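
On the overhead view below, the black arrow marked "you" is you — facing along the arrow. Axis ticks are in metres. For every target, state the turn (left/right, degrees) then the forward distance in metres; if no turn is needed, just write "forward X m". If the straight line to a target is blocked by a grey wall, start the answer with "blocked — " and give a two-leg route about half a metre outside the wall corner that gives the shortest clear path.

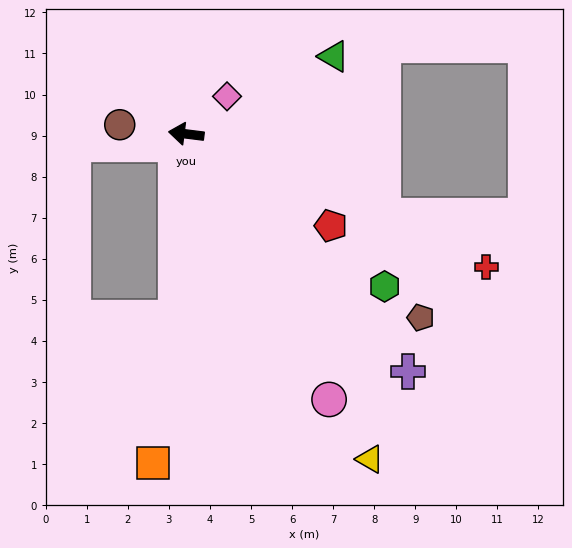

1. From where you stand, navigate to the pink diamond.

turn right 130°, forward 1.4 m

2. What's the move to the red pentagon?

turn left 155°, forward 4.2 m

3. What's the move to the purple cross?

turn left 140°, forward 7.9 m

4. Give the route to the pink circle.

turn left 125°, forward 7.3 m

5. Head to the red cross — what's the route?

turn left 163°, forward 8.0 m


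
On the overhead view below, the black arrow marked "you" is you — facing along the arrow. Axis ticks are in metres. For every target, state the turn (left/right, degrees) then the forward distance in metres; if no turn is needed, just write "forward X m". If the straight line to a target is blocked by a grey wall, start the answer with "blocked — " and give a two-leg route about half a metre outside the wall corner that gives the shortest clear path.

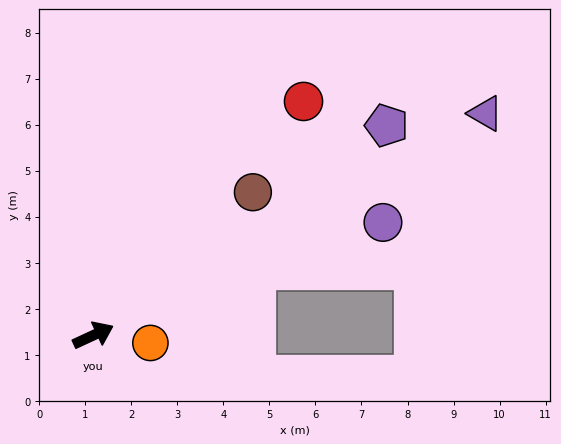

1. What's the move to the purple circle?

turn right 4°, forward 6.7 m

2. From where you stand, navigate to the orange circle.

turn right 33°, forward 1.3 m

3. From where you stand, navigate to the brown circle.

turn left 17°, forward 4.7 m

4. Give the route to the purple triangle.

turn left 5°, forward 9.8 m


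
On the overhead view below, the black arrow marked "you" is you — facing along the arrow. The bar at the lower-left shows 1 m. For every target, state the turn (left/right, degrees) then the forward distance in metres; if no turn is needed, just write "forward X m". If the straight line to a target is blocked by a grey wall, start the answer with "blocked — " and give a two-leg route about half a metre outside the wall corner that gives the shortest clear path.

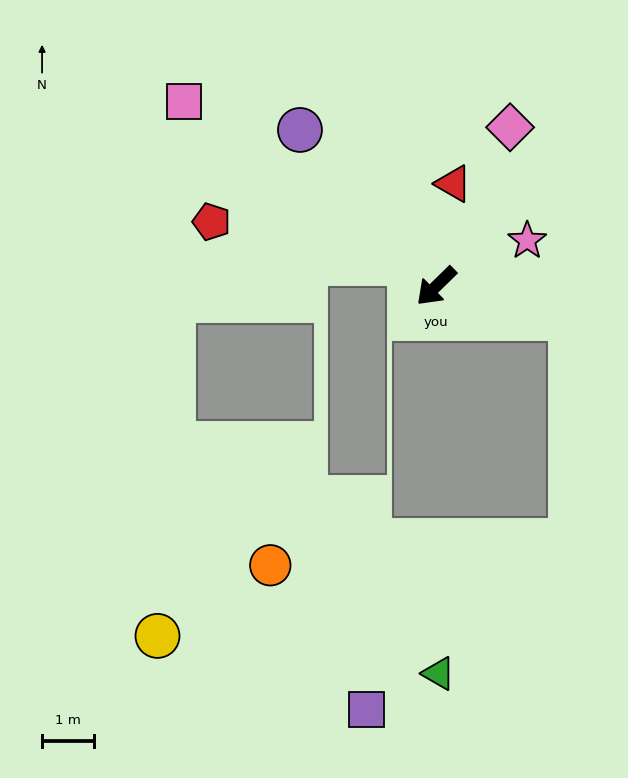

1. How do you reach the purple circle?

turn right 93°, forward 4.0 m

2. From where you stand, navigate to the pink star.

turn left 162°, forward 1.9 m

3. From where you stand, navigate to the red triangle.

turn right 144°, forward 2.0 m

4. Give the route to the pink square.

turn right 81°, forward 6.0 m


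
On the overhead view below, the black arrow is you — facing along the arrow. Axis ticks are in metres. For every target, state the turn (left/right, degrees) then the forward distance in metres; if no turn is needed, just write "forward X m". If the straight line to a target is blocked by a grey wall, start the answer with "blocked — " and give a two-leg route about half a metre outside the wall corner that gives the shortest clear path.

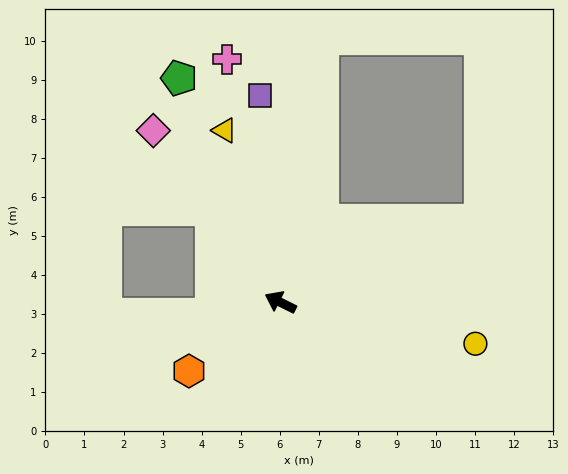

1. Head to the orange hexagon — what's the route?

turn left 63°, forward 2.9 m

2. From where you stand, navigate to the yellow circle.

turn right 165°, forward 5.1 m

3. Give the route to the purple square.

turn right 58°, forward 5.3 m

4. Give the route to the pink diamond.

turn right 27°, forward 5.5 m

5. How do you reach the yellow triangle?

turn right 45°, forward 4.6 m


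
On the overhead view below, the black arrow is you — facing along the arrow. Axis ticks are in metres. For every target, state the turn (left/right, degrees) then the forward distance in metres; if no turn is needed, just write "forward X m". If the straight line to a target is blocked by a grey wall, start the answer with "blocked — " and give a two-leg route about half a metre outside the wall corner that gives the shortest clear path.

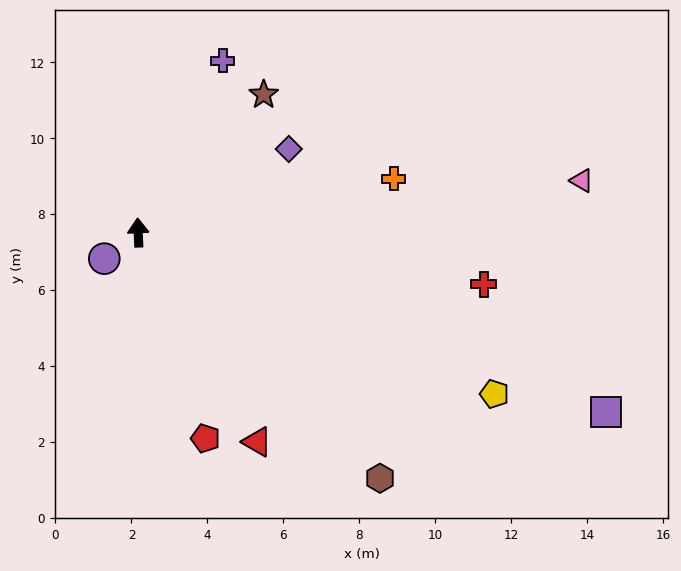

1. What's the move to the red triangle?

turn right 153°, forward 6.3 m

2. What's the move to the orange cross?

turn right 81°, forward 6.9 m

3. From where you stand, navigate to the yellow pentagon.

turn right 117°, forward 10.3 m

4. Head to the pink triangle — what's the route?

turn right 86°, forward 11.8 m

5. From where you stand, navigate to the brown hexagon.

turn right 138°, forward 9.1 m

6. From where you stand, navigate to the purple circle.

turn left 125°, forward 1.1 m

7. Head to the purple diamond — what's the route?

turn right 64°, forward 4.5 m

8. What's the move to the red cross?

turn right 101°, forward 9.2 m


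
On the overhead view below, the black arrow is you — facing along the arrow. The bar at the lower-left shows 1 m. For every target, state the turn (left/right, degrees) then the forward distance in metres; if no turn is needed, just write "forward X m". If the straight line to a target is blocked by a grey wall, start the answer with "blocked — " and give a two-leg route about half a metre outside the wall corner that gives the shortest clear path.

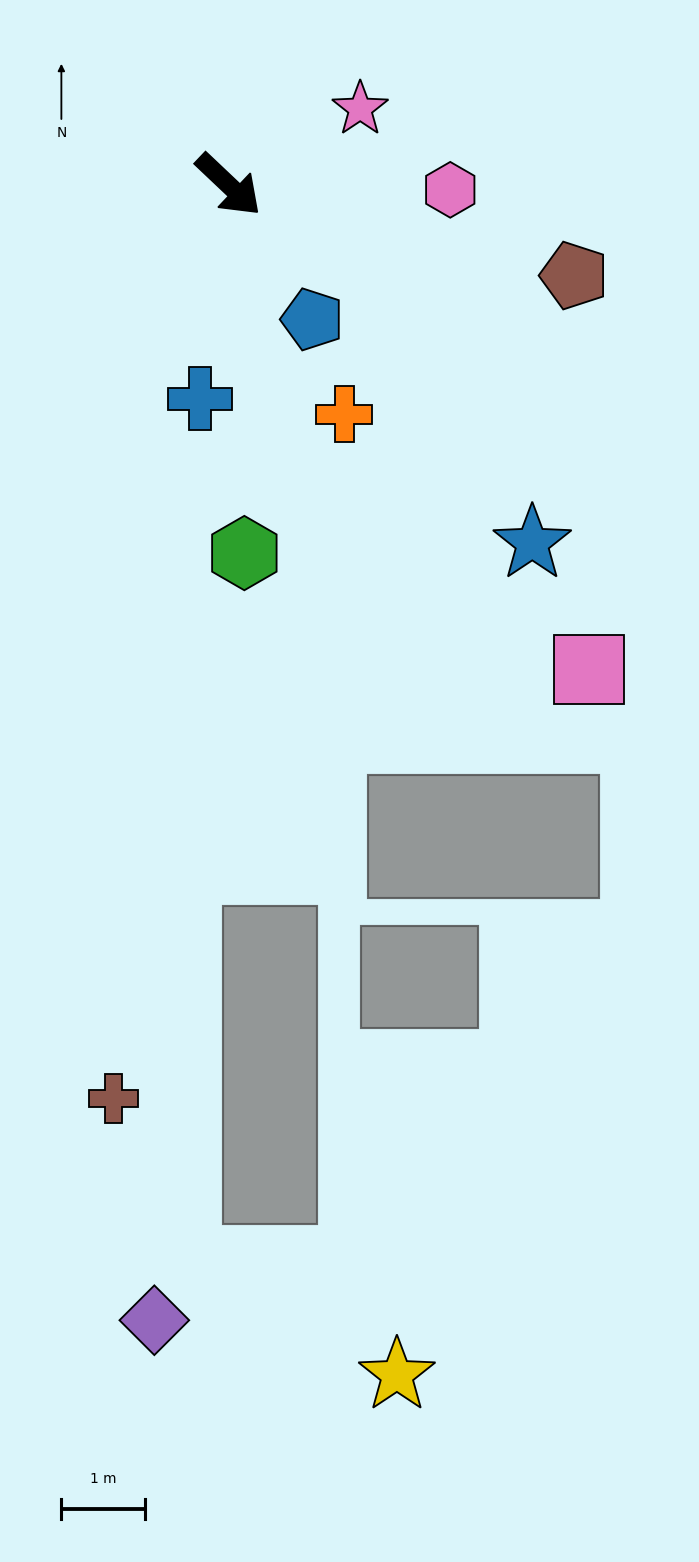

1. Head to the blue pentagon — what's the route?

turn right 15°, forward 1.9 m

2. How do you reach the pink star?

turn left 73°, forward 1.8 m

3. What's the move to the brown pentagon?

turn left 29°, forward 4.3 m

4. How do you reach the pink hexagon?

turn left 42°, forward 2.6 m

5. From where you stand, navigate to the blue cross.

turn right 54°, forward 2.6 m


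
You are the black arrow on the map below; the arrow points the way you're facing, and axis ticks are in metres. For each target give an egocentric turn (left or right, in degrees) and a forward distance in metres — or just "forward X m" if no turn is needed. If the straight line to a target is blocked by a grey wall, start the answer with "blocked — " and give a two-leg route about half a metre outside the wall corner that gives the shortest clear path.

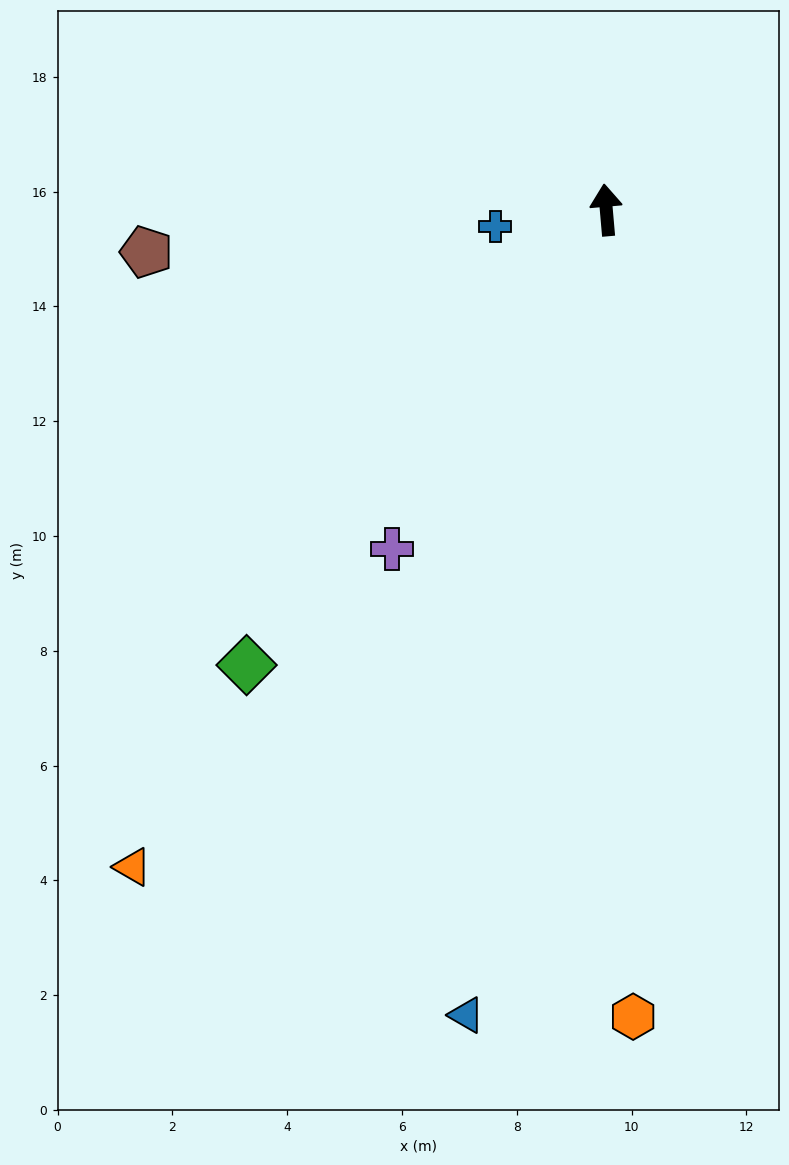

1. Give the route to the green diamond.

turn left 137°, forward 10.1 m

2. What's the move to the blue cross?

turn left 93°, forward 2.0 m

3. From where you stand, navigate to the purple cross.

turn left 143°, forward 7.0 m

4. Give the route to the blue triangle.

turn left 165°, forward 14.2 m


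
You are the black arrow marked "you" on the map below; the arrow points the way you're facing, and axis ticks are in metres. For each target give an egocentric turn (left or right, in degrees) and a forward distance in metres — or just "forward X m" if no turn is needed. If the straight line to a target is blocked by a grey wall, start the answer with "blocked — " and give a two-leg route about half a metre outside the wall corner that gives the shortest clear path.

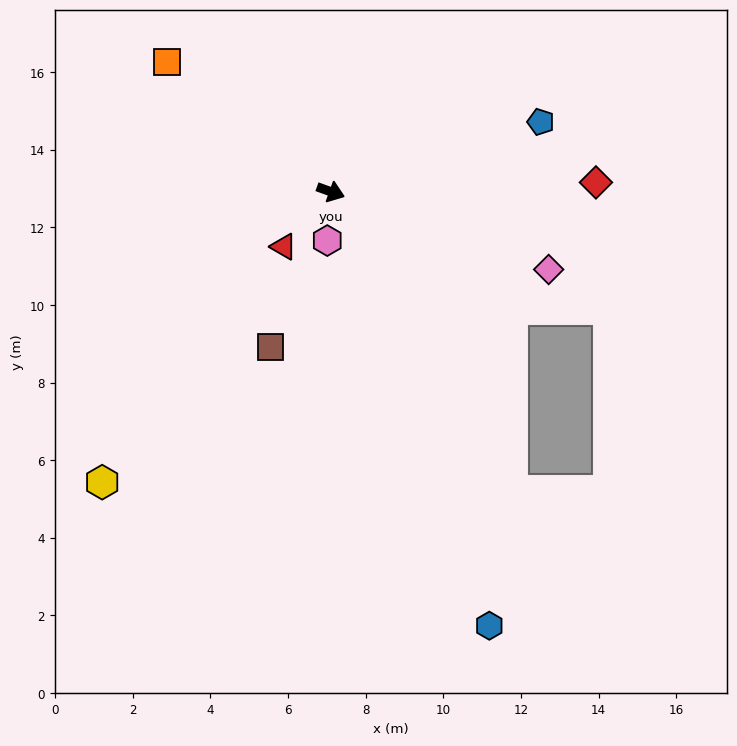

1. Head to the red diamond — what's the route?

turn left 22°, forward 6.8 m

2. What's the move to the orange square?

turn left 162°, forward 5.4 m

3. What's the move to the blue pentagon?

turn left 38°, forward 5.7 m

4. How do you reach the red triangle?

turn right 111°, forward 1.9 m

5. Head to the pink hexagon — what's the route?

turn right 74°, forward 1.3 m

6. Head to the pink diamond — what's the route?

forward 6.0 m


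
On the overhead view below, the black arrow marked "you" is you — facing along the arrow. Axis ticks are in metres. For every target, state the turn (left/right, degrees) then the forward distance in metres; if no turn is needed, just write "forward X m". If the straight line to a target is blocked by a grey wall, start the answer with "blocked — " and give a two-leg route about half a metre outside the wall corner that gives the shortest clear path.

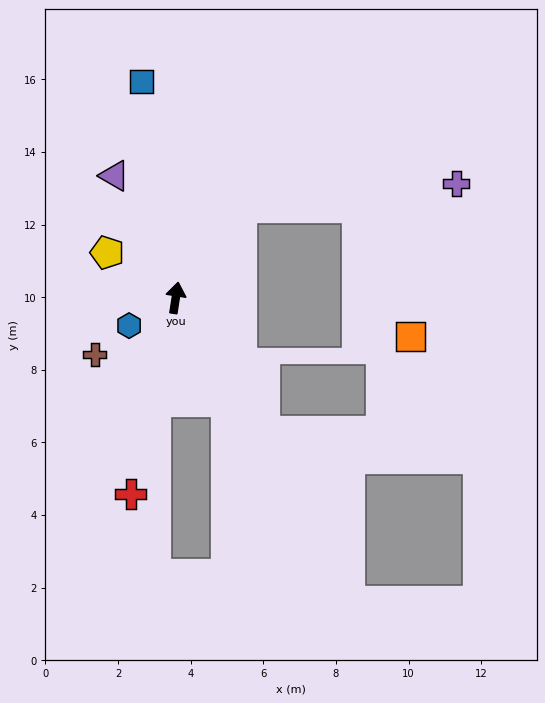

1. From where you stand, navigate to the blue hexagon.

turn left 130°, forward 1.5 m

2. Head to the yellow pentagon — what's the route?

turn left 65°, forward 2.3 m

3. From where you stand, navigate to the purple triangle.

turn left 36°, forward 3.8 m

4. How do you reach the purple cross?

blocked — turn right 27°, forward 3.1 m, then turn right 48°, forward 5.9 m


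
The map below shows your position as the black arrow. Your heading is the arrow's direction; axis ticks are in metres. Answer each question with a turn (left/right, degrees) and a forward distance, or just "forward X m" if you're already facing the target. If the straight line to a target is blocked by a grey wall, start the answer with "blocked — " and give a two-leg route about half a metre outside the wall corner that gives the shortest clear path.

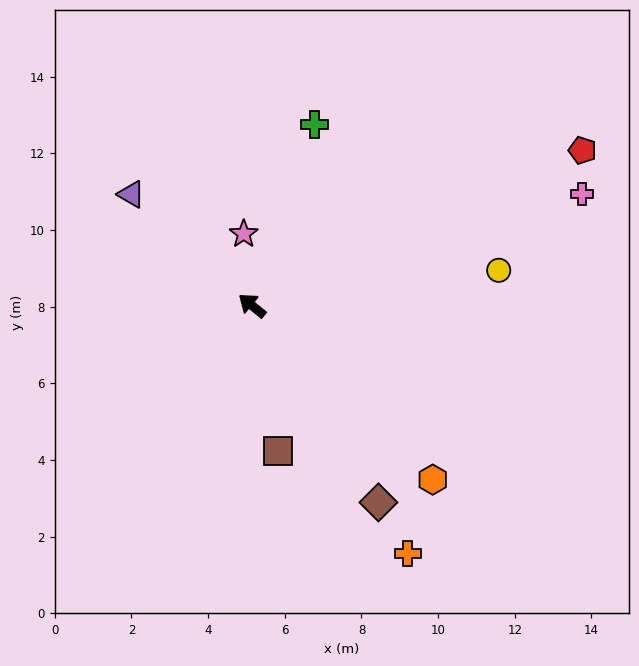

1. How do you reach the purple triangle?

turn right 3°, forward 4.3 m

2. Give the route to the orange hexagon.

turn left 175°, forward 6.5 m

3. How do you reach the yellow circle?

turn right 133°, forward 6.5 m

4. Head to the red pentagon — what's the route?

turn right 116°, forward 9.5 m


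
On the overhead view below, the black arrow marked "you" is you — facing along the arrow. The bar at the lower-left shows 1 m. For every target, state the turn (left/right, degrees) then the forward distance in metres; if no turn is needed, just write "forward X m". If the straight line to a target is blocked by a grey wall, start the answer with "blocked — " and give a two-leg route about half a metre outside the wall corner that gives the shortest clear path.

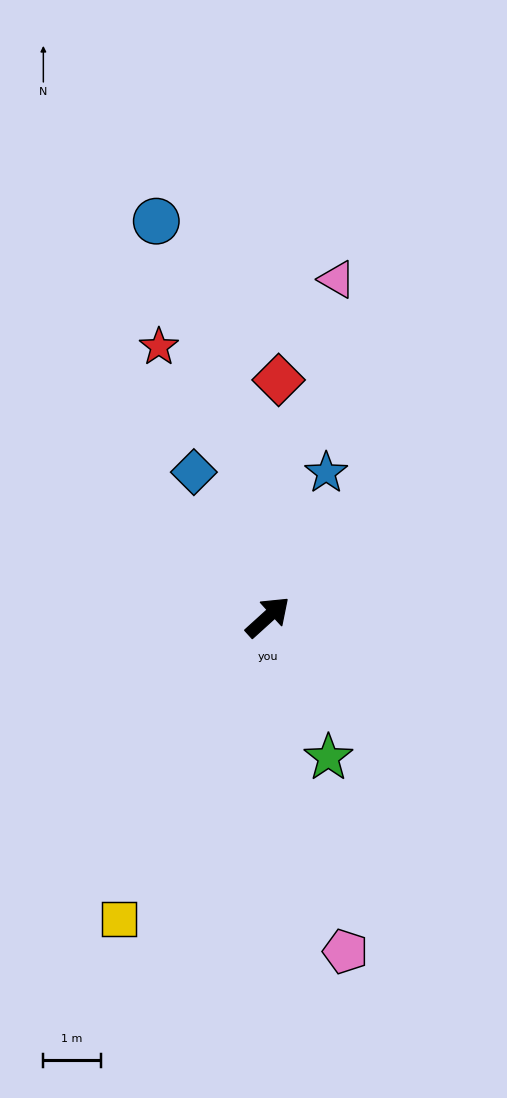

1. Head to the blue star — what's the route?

turn left 26°, forward 2.7 m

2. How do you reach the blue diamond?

turn left 75°, forward 2.8 m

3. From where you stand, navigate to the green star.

turn right 109°, forward 2.7 m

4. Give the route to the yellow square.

turn right 158°, forward 5.9 m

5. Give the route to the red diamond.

turn left 45°, forward 4.1 m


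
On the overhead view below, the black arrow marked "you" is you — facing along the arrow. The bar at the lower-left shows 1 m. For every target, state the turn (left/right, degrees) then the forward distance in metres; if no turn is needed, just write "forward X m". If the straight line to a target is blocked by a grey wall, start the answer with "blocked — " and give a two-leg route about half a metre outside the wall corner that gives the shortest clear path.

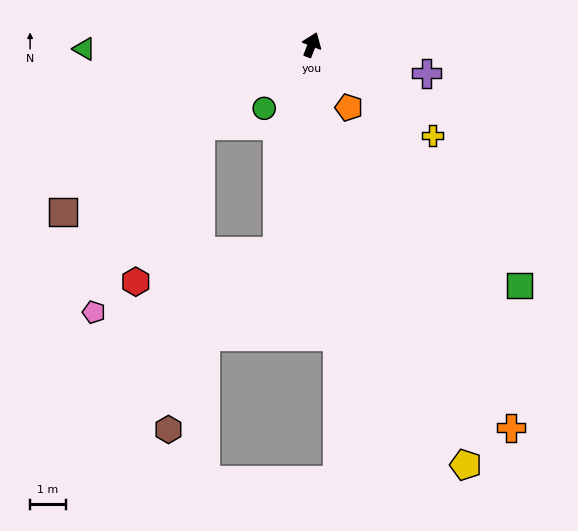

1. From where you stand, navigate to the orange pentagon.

turn right 128°, forward 2.1 m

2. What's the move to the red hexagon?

blocked — turn left 147°, forward 3.9 m, then turn left 32°, forward 4.8 m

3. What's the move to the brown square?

turn left 145°, forward 8.5 m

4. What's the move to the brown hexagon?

blocked — turn left 147°, forward 3.9 m, then turn left 48°, forward 8.6 m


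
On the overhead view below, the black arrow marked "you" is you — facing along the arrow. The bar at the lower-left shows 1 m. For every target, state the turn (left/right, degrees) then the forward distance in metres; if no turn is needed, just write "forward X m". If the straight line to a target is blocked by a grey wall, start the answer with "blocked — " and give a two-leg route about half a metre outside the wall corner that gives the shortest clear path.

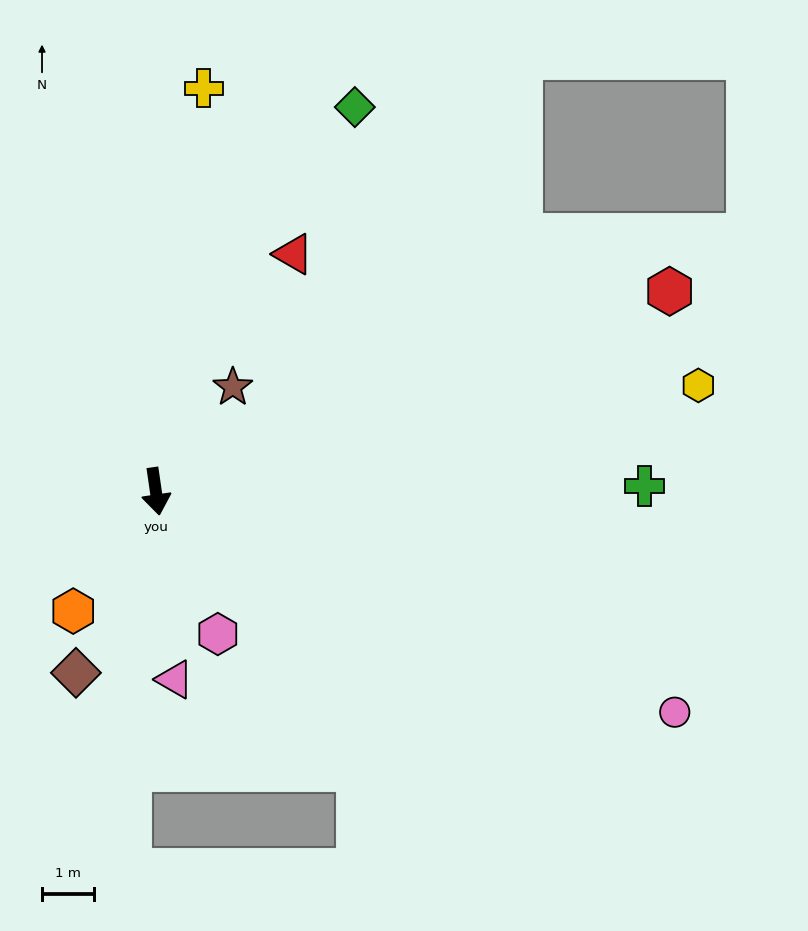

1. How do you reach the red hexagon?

turn left 103°, forward 10.6 m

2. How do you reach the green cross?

turn left 82°, forward 9.4 m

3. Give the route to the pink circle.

turn left 59°, forward 10.8 m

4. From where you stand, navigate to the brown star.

turn left 135°, forward 2.5 m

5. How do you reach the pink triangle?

turn right 3°, forward 3.6 m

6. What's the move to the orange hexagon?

turn right 43°, forward 2.8 m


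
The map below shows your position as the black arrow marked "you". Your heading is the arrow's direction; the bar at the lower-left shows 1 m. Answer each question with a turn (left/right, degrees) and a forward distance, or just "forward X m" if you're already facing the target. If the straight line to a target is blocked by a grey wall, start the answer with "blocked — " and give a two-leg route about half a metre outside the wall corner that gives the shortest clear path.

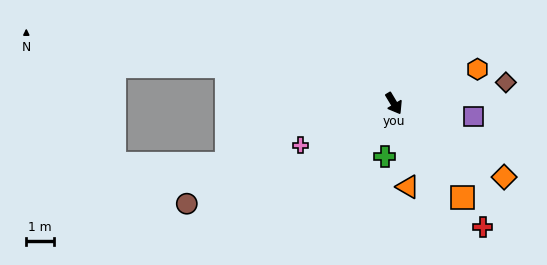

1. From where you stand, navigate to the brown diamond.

turn left 70°, forward 4.1 m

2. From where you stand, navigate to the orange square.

turn left 5°, forward 4.2 m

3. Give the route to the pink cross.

turn right 97°, forward 3.7 m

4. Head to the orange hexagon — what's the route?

turn left 81°, forward 3.3 m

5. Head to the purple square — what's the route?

turn left 50°, forward 2.9 m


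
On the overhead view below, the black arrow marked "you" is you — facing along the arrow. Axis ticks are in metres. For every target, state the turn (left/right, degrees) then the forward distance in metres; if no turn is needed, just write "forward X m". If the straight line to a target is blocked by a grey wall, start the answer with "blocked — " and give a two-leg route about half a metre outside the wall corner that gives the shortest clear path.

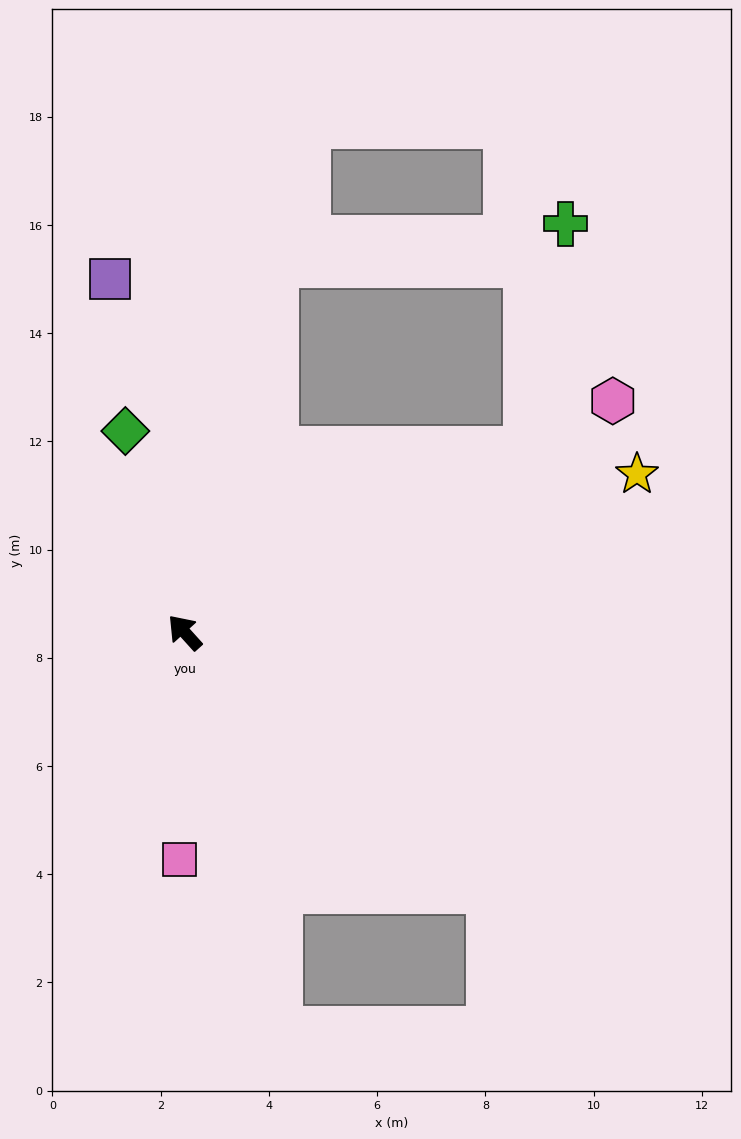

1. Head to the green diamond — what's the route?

turn right 26°, forward 3.9 m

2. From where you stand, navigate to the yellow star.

turn right 113°, forward 8.9 m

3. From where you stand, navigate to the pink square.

turn left 137°, forward 4.2 m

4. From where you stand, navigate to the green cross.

blocked — turn right 104°, forward 7.2 m, then turn left 52°, forward 4.2 m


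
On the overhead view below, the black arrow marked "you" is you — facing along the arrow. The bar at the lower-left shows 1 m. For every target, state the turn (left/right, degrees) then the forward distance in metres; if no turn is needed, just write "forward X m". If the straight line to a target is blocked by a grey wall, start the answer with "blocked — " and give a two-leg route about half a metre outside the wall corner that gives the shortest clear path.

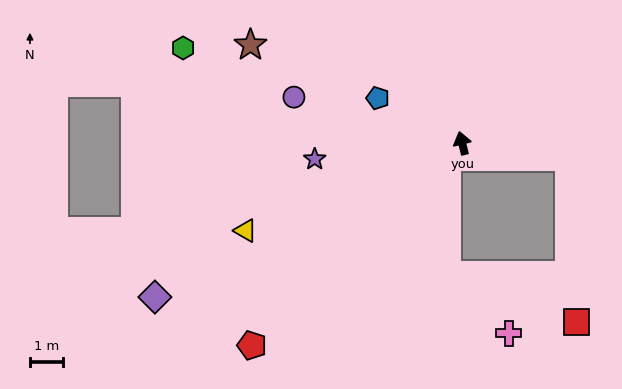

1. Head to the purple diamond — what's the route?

turn left 103°, forward 10.5 m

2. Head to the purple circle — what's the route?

turn left 61°, forward 5.3 m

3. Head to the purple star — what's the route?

turn left 82°, forward 4.5 m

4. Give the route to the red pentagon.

turn left 120°, forward 8.9 m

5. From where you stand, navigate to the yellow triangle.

turn left 98°, forward 7.2 m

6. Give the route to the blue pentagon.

turn left 48°, forward 2.9 m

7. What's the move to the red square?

blocked — turn right 111°, forward 3.3 m, then turn right 80°, forward 5.1 m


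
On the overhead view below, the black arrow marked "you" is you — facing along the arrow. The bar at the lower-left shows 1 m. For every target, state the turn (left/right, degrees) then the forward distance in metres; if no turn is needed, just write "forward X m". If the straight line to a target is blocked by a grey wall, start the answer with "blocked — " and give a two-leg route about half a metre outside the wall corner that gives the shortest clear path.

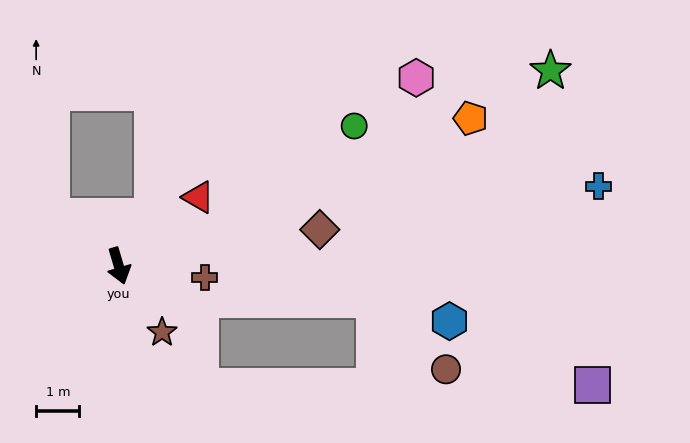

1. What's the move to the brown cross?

turn left 66°, forward 2.0 m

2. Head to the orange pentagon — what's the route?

turn left 96°, forward 8.8 m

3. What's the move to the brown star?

turn left 17°, forward 1.8 m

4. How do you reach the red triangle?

turn left 114°, forward 2.4 m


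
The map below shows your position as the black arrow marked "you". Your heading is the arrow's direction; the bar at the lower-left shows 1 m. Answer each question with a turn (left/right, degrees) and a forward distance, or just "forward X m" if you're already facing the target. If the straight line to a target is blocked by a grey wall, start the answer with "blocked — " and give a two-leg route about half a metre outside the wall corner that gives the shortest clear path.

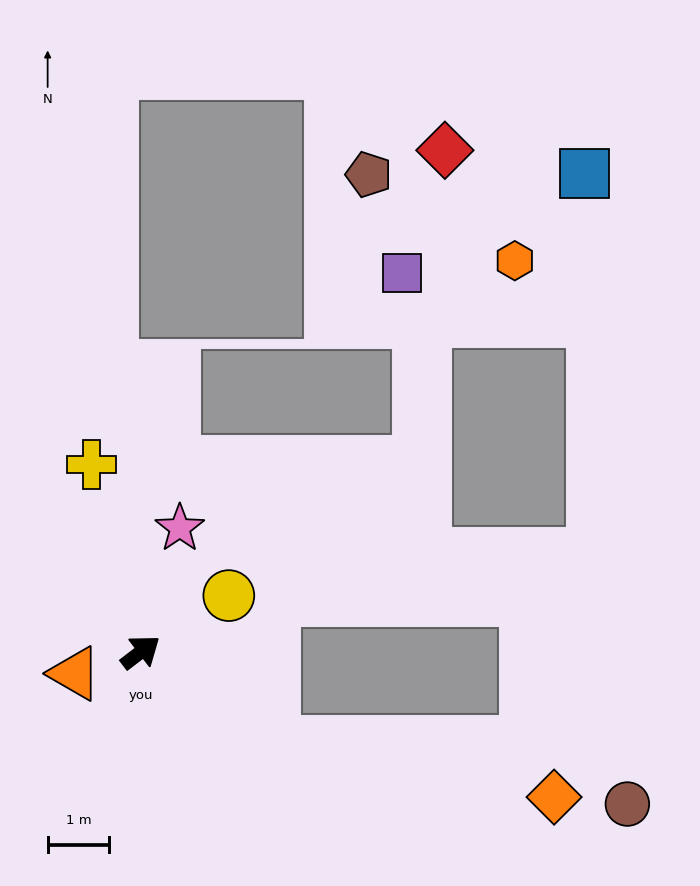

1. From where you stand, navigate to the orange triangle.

turn left 161°, forward 1.1 m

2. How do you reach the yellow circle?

turn right 5°, forward 1.7 m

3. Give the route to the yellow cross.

turn left 67°, forward 3.1 m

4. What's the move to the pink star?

turn left 35°, forward 2.1 m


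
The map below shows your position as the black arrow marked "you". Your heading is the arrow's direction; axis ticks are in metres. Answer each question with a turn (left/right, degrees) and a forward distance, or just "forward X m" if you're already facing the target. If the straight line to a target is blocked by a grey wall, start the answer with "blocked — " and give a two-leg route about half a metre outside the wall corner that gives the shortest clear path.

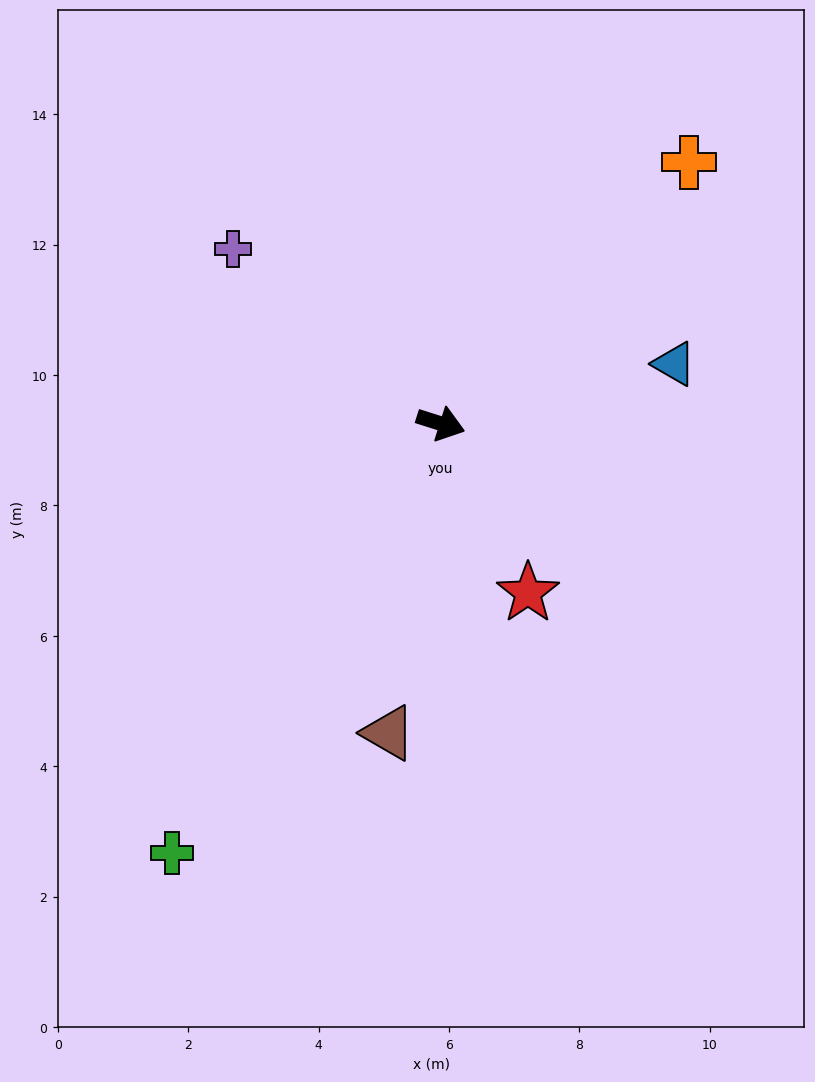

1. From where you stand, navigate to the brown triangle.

turn right 82°, forward 4.8 m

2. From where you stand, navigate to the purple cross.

turn left 158°, forward 4.2 m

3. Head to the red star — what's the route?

turn right 45°, forward 2.9 m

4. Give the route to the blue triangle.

turn left 32°, forward 3.7 m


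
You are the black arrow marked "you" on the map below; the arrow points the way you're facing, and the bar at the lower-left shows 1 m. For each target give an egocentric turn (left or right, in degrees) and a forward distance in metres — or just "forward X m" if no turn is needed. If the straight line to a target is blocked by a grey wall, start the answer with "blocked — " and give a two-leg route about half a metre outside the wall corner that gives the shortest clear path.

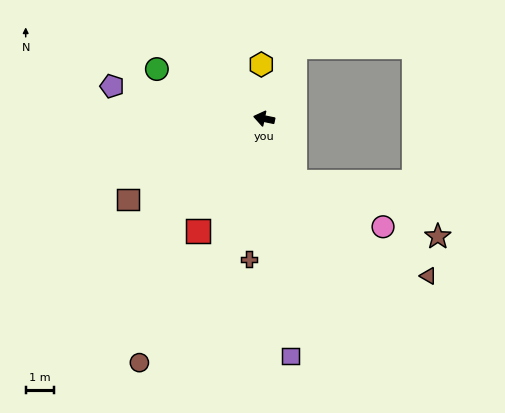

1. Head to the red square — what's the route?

turn left 71°, forward 4.7 m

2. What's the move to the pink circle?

blocked — turn left 128°, forward 2.5 m, then turn left 36°, forward 3.6 m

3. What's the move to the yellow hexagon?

turn right 75°, forward 1.9 m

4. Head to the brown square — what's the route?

turn left 42°, forward 5.7 m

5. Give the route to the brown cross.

turn left 96°, forward 5.1 m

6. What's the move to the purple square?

turn left 108°, forward 8.6 m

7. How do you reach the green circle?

turn right 13°, forward 4.2 m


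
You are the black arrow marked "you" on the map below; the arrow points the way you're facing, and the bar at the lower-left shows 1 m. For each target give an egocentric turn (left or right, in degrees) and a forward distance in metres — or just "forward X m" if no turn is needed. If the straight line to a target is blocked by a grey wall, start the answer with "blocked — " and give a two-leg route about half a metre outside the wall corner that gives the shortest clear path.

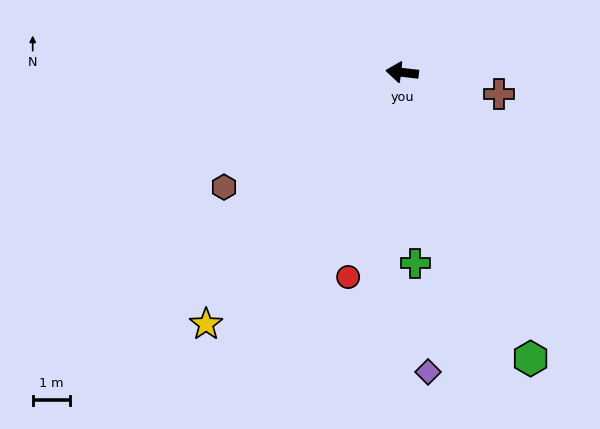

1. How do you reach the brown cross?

turn left 174°, forward 2.6 m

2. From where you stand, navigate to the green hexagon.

turn left 121°, forward 8.4 m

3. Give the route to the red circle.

turn left 82°, forward 5.6 m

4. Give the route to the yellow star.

turn left 59°, forward 8.5 m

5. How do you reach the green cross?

turn left 101°, forward 5.1 m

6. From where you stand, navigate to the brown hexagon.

turn left 39°, forward 5.6 m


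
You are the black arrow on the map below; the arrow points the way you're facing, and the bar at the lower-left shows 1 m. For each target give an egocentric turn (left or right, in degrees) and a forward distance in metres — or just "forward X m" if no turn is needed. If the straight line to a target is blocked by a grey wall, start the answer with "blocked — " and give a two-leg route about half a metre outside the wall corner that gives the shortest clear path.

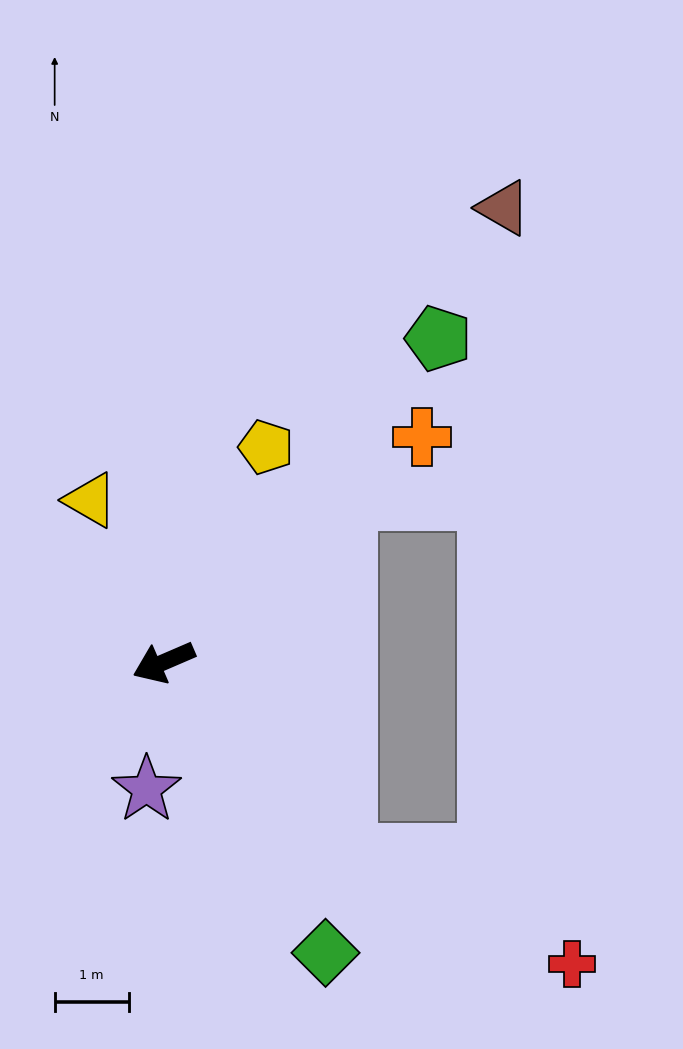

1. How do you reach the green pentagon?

turn right 154°, forward 5.7 m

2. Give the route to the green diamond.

turn left 96°, forward 4.5 m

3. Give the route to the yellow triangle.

turn right 89°, forward 2.4 m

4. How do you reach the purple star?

turn left 59°, forward 1.7 m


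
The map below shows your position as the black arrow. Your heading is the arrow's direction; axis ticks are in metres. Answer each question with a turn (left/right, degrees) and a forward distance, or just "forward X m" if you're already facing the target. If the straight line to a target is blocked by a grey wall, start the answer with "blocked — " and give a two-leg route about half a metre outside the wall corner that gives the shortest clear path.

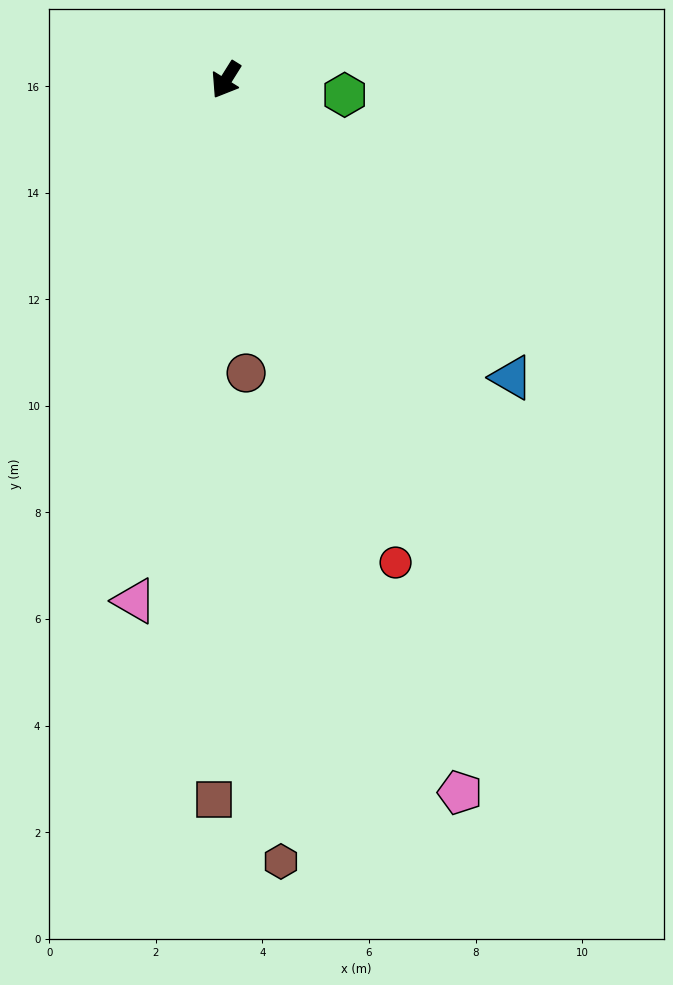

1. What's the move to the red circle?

turn left 51°, forward 9.6 m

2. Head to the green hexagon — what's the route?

turn left 115°, forward 2.2 m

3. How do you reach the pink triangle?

turn left 22°, forward 9.9 m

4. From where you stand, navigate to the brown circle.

turn left 36°, forward 5.5 m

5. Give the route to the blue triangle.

turn left 76°, forward 7.7 m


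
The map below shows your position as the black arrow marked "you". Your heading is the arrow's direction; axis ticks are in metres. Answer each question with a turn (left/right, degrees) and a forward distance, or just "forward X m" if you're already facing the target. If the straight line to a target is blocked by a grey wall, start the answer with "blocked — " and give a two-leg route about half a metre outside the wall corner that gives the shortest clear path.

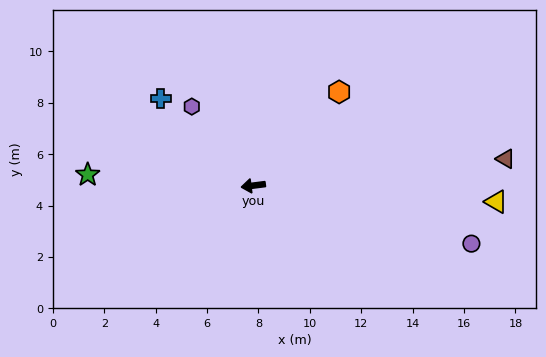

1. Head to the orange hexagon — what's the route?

turn right 140°, forward 4.9 m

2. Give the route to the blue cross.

turn right 51°, forward 4.9 m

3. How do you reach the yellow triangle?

turn left 169°, forward 9.5 m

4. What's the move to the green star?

turn right 11°, forward 6.5 m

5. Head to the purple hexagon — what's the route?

turn right 59°, forward 3.9 m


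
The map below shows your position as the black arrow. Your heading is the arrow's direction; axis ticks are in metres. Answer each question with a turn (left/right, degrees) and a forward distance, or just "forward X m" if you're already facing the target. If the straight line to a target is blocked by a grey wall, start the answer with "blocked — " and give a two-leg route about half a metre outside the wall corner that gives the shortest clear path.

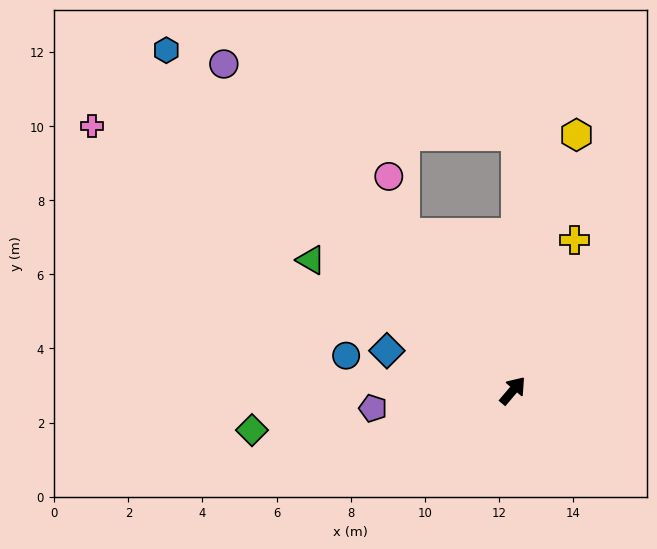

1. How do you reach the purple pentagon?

turn left 138°, forward 3.8 m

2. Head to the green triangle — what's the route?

turn left 97°, forward 6.5 m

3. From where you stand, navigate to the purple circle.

turn left 82°, forward 11.8 m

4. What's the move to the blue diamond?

turn left 113°, forward 3.6 m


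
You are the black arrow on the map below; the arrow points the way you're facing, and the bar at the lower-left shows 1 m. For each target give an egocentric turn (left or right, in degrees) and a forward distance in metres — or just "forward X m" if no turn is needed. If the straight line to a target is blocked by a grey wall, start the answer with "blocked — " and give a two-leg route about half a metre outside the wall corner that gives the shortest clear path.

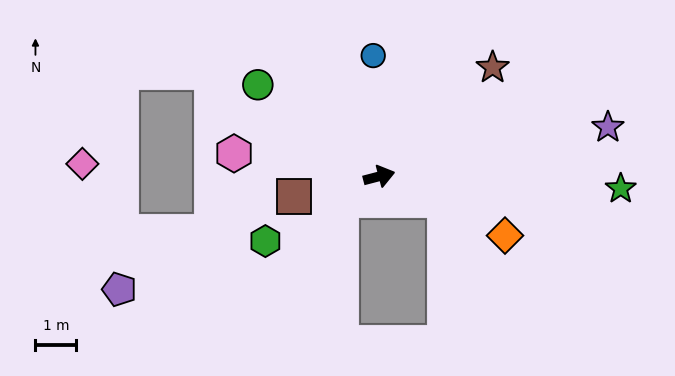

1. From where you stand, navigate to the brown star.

turn left 29°, forward 3.9 m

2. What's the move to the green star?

turn right 18°, forward 5.9 m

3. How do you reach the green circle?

turn left 128°, forward 3.7 m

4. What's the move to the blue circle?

turn left 78°, forward 3.0 m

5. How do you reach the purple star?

turn right 3°, forward 5.7 m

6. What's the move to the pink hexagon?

turn left 156°, forward 3.6 m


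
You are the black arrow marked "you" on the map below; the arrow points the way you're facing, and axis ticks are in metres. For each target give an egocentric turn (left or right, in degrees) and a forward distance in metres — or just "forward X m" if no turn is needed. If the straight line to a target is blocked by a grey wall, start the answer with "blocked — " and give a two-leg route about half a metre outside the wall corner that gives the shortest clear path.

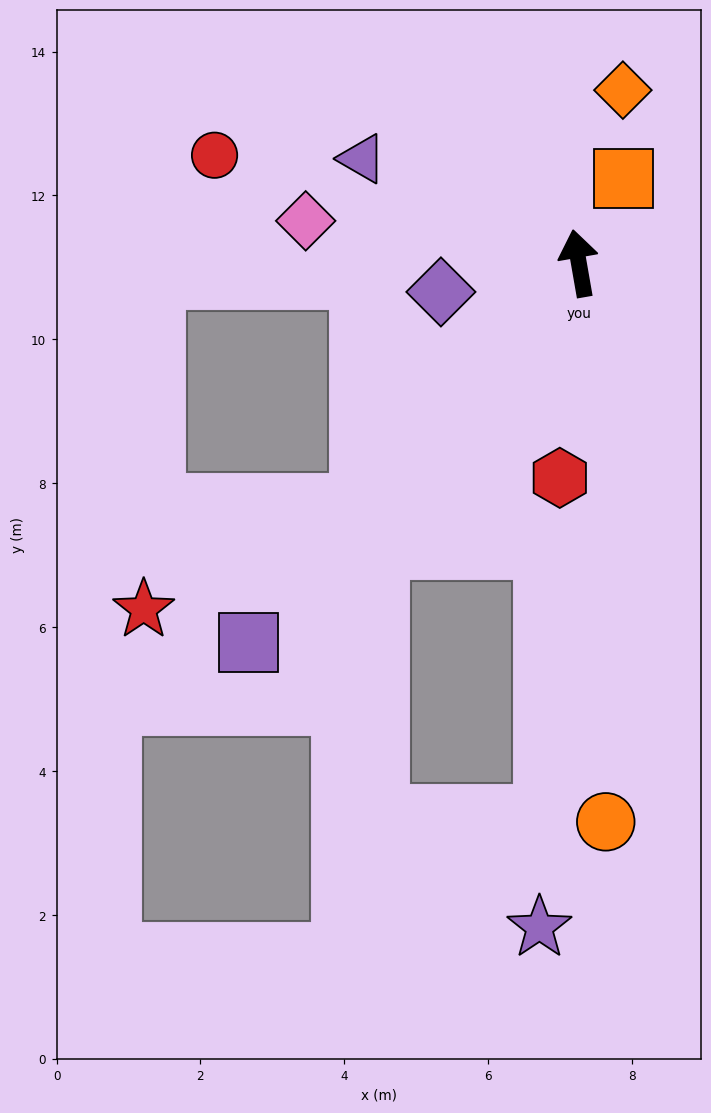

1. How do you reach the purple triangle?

turn left 54°, forward 3.3 m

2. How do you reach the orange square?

turn right 37°, forward 1.3 m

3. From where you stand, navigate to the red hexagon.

turn left 165°, forward 3.0 m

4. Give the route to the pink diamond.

turn left 71°, forward 3.8 m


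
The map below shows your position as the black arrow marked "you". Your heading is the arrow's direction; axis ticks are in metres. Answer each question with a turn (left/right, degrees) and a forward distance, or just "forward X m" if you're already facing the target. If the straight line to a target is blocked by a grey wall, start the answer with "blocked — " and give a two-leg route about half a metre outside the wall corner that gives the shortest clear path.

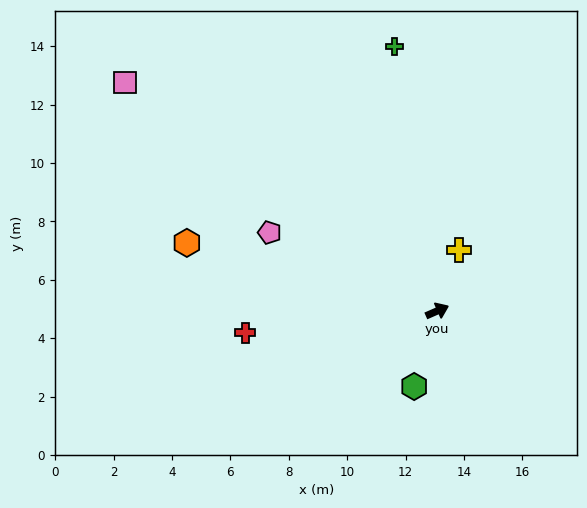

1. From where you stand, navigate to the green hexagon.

turn right 131°, forward 2.7 m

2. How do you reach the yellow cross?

turn left 47°, forward 2.2 m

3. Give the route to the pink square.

turn left 120°, forward 13.3 m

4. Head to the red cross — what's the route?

turn left 163°, forward 6.6 m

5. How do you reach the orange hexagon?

turn left 141°, forward 8.9 m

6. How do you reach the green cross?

turn left 76°, forward 9.2 m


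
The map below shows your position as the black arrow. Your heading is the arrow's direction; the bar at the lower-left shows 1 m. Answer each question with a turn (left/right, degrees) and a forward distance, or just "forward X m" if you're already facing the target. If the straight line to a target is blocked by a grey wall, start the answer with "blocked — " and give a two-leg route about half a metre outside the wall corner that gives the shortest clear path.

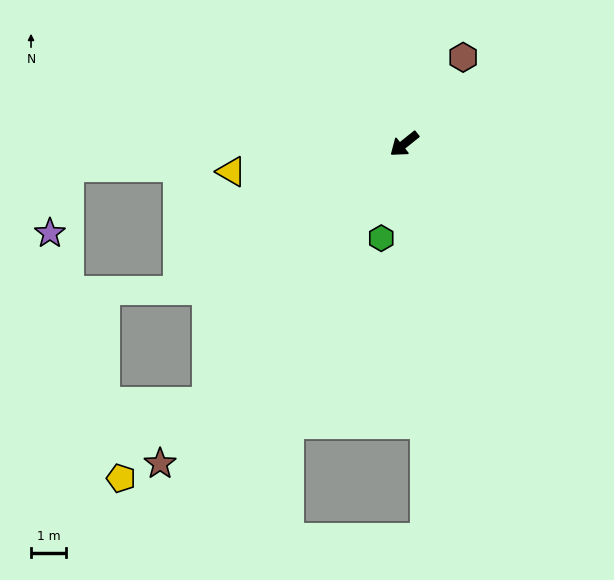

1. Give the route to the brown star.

turn left 14°, forward 11.4 m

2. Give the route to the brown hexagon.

turn right 163°, forward 3.0 m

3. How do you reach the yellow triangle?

turn right 30°, forward 5.0 m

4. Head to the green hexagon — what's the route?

turn left 38°, forward 2.7 m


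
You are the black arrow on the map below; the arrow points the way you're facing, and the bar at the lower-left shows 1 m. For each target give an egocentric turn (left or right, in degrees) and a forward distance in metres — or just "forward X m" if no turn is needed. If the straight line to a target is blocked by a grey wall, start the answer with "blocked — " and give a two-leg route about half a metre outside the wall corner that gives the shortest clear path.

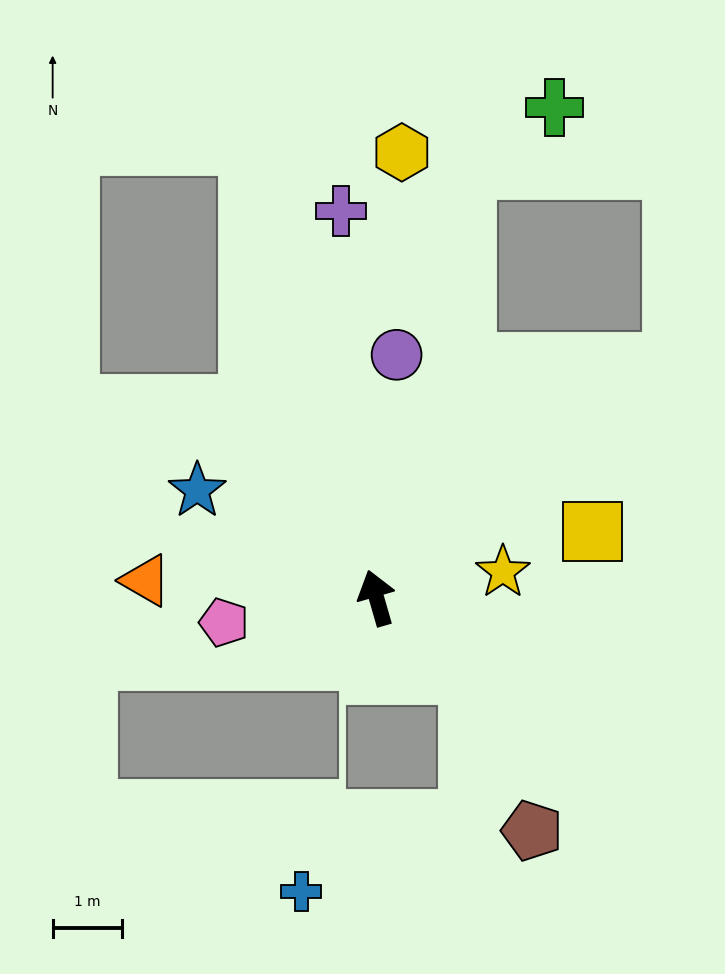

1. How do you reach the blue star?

turn left 43°, forward 3.0 m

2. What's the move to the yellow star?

turn right 94°, forward 1.9 m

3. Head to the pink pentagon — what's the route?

turn left 83°, forward 2.2 m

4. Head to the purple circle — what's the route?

turn right 21°, forward 3.5 m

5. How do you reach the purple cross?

turn right 11°, forward 5.6 m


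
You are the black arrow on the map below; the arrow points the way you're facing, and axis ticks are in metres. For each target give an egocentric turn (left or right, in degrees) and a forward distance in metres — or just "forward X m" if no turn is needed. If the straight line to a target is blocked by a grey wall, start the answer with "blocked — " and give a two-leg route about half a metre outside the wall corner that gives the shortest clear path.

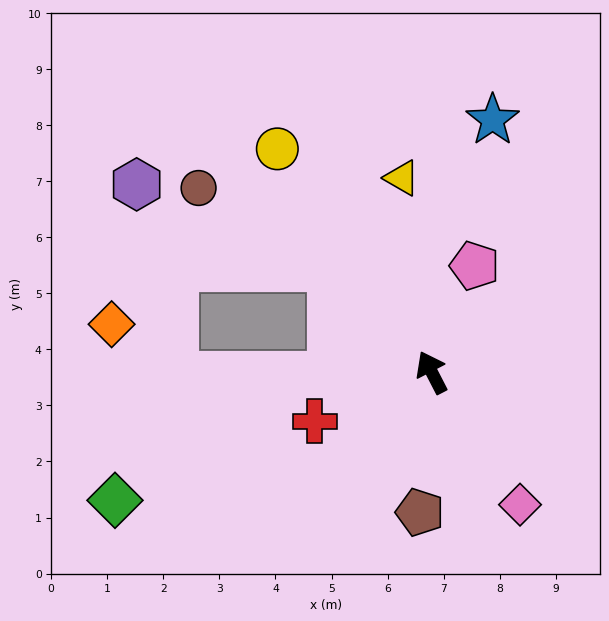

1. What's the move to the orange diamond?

blocked — turn left 63°, forward 4.6 m, then turn right 39°, forward 1.4 m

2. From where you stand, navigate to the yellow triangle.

turn right 19°, forward 3.5 m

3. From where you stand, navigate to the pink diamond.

turn right 174°, forward 2.8 m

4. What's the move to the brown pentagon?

turn left 148°, forward 2.5 m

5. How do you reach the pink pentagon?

turn right 49°, forward 2.0 m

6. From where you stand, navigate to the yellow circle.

turn left 7°, forward 4.8 m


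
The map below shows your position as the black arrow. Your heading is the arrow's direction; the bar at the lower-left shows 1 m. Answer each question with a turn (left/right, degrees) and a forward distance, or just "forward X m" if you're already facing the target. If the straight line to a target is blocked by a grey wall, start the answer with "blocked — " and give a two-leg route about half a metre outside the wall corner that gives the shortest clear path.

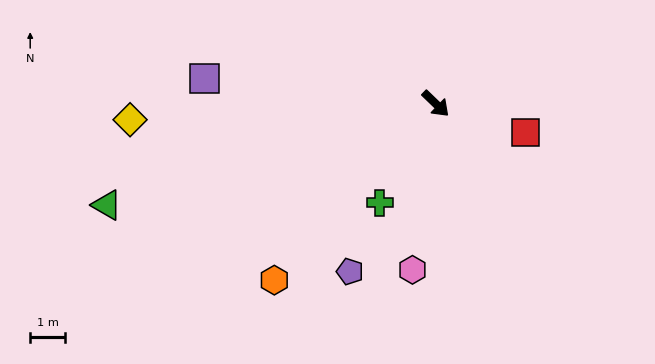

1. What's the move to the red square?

turn left 26°, forward 2.7 m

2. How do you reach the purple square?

turn right 142°, forward 6.6 m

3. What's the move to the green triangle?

turn right 119°, forward 9.8 m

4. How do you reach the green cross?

turn right 75°, forward 3.2 m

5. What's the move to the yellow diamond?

turn right 133°, forward 8.7 m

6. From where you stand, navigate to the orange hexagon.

turn right 89°, forward 6.8 m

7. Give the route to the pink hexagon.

turn right 54°, forward 4.8 m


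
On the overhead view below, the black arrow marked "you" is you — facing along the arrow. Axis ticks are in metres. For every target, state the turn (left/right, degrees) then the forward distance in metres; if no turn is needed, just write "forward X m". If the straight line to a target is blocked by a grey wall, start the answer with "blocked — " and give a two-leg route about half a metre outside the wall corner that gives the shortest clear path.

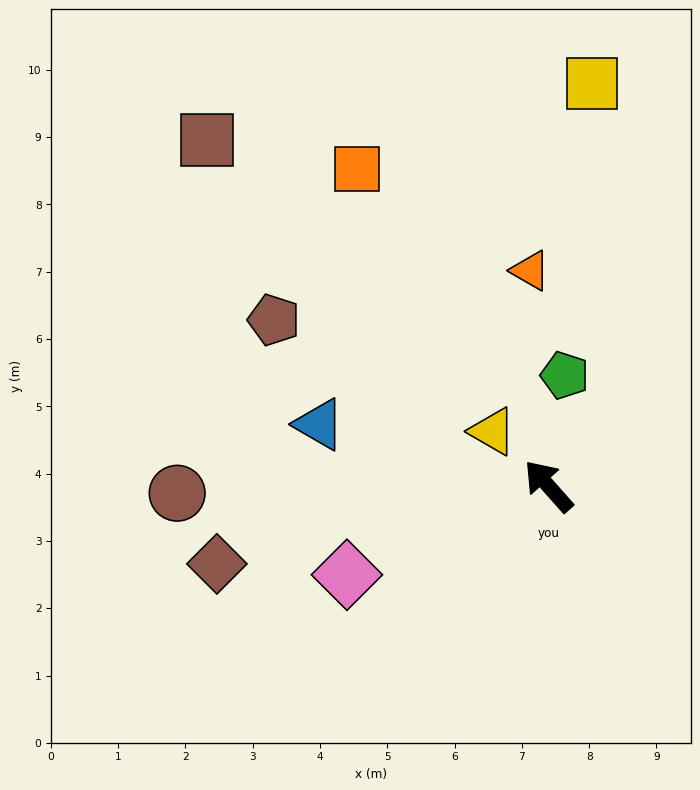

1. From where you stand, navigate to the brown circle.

turn left 49°, forward 5.5 m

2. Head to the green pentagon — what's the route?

turn right 50°, forward 1.7 m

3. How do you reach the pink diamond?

turn left 72°, forward 3.3 m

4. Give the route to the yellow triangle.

turn left 4°, forward 1.2 m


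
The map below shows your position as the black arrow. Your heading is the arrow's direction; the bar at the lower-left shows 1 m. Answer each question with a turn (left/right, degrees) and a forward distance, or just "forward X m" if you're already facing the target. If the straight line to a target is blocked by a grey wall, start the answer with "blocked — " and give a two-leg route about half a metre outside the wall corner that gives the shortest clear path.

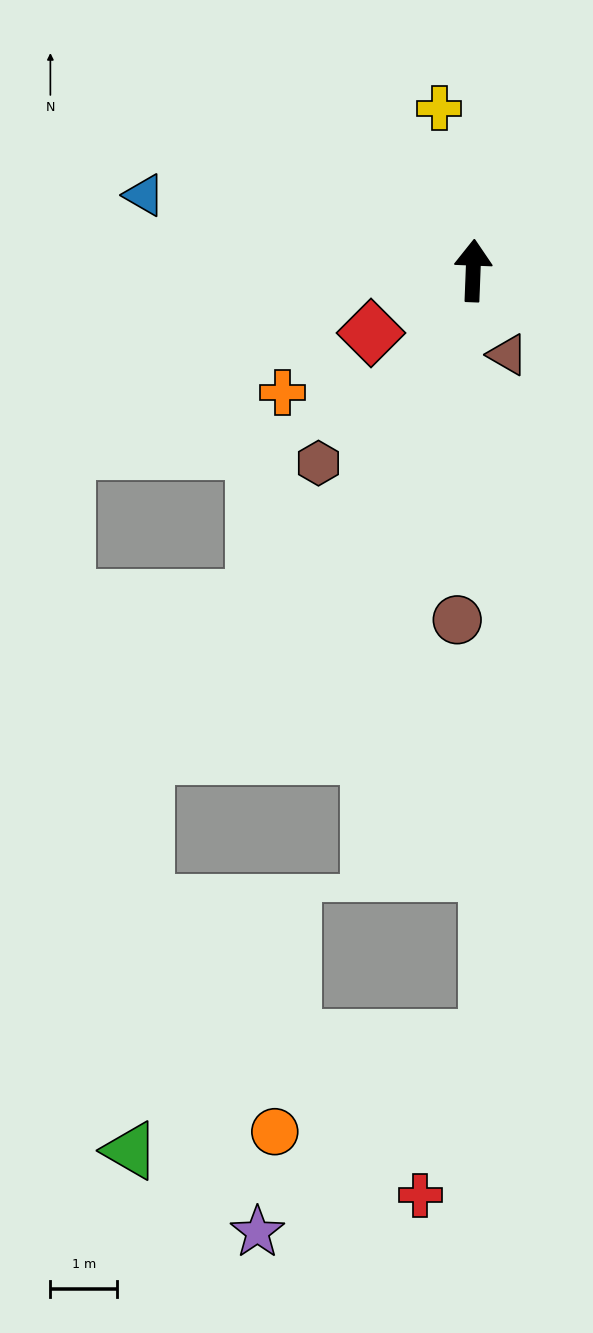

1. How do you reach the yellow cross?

turn left 14°, forward 2.5 m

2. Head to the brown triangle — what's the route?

turn right 155°, forward 1.4 m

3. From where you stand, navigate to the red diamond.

turn left 124°, forward 1.8 m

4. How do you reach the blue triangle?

turn left 79°, forward 5.0 m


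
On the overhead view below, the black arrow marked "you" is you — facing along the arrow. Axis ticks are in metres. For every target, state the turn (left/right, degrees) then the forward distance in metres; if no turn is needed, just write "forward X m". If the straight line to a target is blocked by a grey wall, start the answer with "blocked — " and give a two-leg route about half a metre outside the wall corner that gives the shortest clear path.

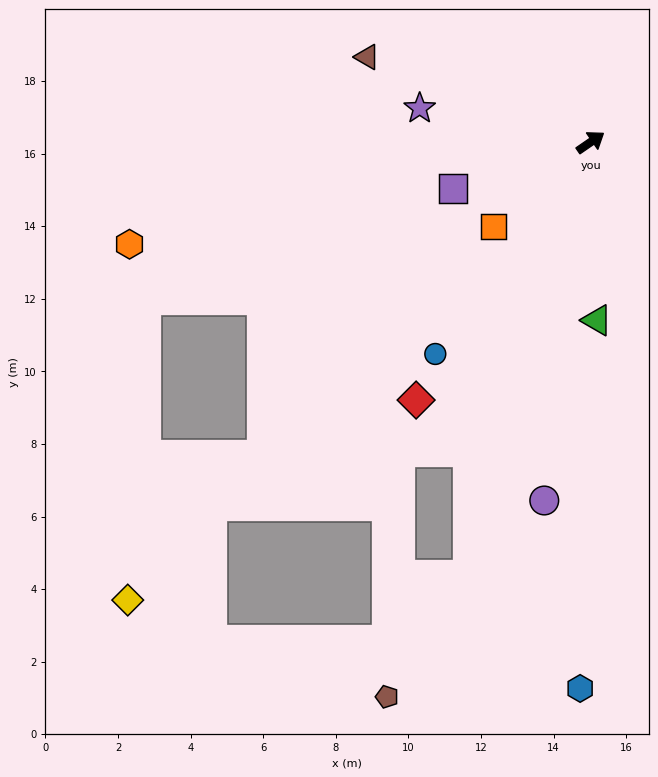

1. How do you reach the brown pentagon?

blocked — turn right 140°, forward 12.4 m, then turn right 18°, forward 4.0 m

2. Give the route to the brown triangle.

turn left 125°, forward 6.6 m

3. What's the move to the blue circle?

turn right 161°, forward 7.2 m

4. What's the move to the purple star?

turn left 134°, forward 4.8 m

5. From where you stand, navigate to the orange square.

turn right 174°, forward 3.5 m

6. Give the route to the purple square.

turn left 164°, forward 4.0 m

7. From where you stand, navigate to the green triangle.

turn right 123°, forward 4.9 m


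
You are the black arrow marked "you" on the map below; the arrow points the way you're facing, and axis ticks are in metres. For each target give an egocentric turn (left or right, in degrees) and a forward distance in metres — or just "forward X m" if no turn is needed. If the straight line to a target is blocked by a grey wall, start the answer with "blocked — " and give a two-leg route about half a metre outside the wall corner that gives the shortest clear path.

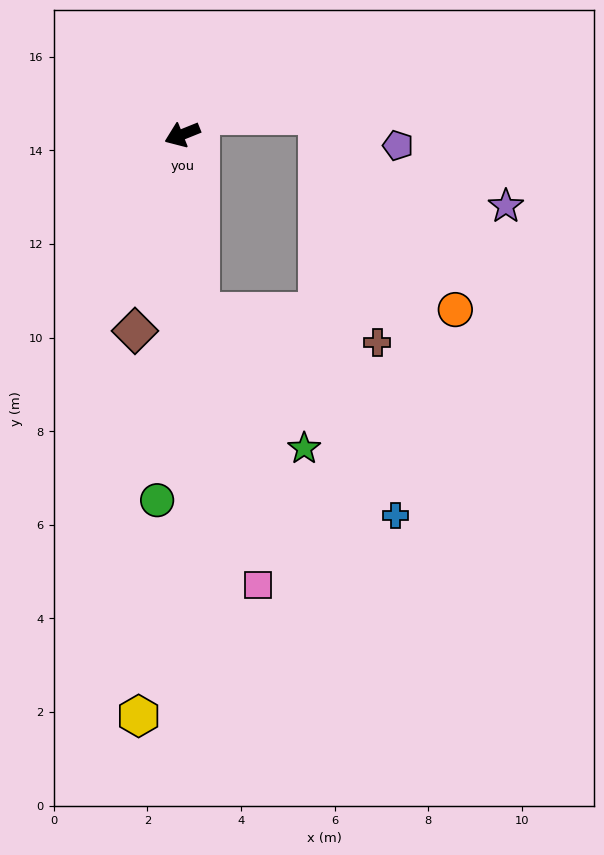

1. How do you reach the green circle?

turn left 64°, forward 7.8 m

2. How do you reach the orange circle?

blocked — turn left 74°, forward 3.8 m, then turn left 85°, forward 5.5 m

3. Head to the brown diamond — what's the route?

turn left 54°, forward 4.3 m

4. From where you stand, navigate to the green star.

blocked — turn left 74°, forward 3.8 m, then turn left 31°, forward 3.7 m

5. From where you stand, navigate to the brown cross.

blocked — turn left 74°, forward 3.8 m, then turn left 74°, forward 3.8 m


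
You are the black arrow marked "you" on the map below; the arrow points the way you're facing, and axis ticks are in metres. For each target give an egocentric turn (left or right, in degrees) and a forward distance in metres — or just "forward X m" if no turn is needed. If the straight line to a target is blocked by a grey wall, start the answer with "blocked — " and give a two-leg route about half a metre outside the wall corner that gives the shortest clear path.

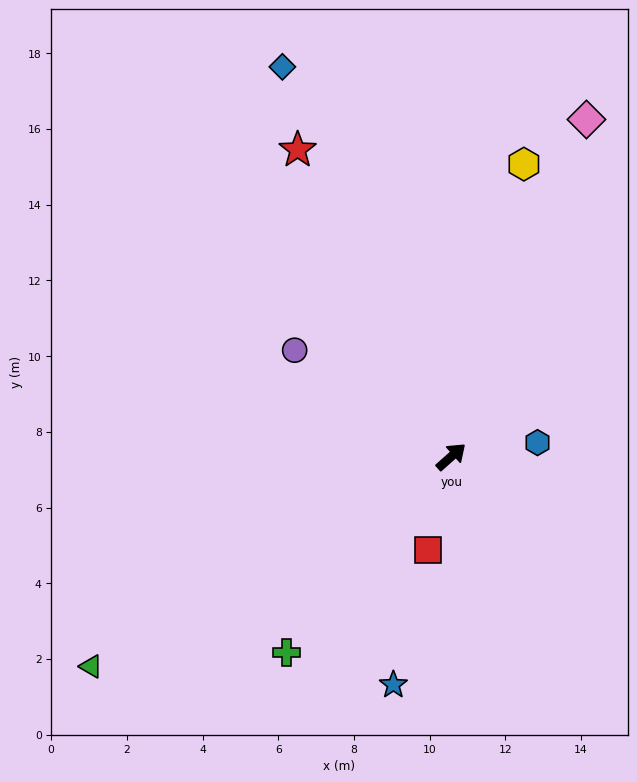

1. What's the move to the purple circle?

turn left 104°, forward 5.0 m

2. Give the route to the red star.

turn left 75°, forward 9.1 m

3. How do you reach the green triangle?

turn left 169°, forward 11.0 m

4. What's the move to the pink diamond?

turn left 27°, forward 9.6 m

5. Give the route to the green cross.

turn right 172°, forward 6.8 m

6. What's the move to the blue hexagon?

turn right 32°, forward 2.3 m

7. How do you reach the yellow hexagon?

turn left 34°, forward 8.0 m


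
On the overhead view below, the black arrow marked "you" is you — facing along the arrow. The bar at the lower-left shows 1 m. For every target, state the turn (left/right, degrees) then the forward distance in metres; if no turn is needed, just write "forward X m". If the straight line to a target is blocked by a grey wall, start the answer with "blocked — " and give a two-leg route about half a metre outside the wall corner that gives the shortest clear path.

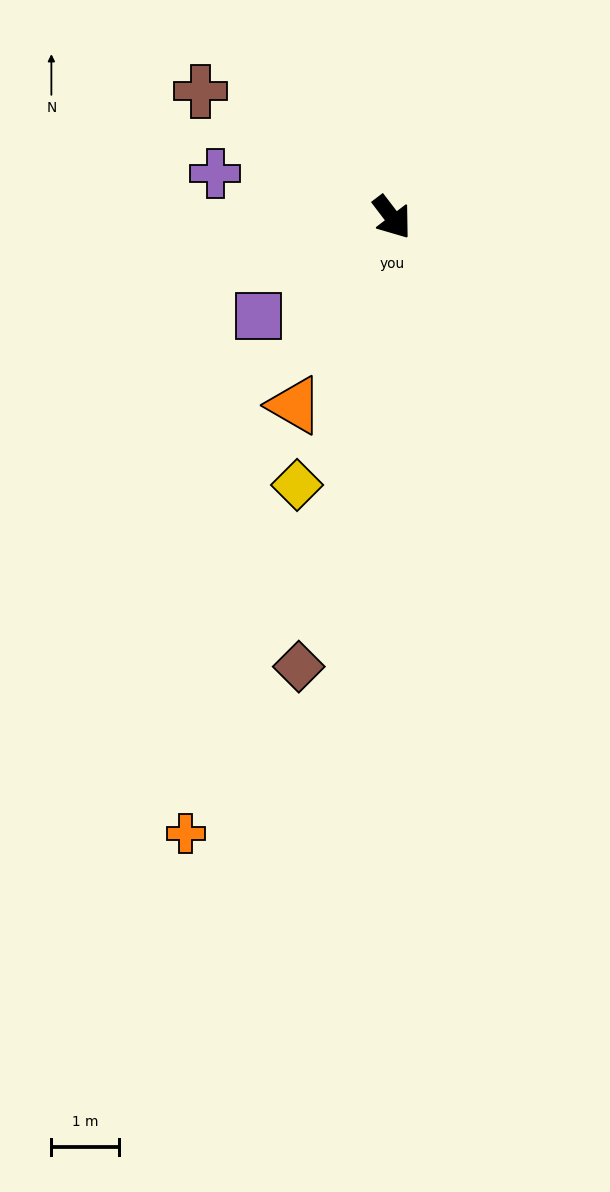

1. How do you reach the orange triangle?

turn right 65°, forward 3.1 m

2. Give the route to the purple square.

turn right 91°, forward 2.5 m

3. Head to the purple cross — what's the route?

turn right 141°, forward 2.7 m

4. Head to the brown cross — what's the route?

turn right 161°, forward 3.4 m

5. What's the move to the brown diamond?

turn right 49°, forward 6.8 m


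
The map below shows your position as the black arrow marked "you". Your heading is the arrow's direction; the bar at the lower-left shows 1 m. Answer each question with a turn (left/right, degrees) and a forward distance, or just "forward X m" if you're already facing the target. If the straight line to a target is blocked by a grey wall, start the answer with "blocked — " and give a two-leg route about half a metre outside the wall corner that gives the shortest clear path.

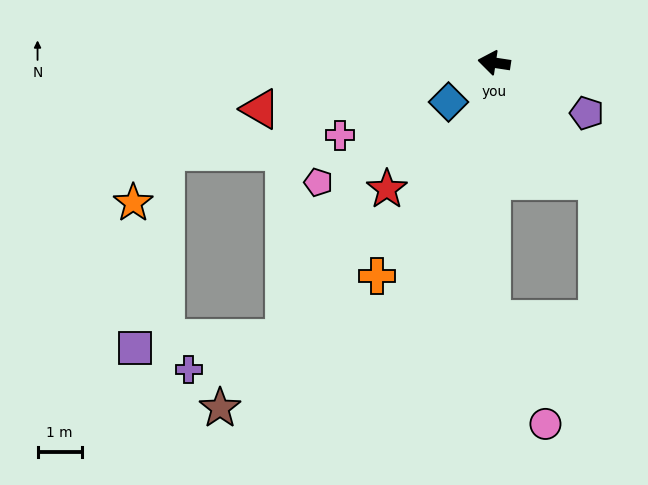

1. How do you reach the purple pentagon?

turn left 160°, forward 2.4 m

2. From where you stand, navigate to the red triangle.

turn left 20°, forward 5.4 m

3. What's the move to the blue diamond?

turn left 49°, forward 1.4 m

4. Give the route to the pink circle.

blocked — turn left 98°, forward 5.8 m, then turn left 28°, forward 2.7 m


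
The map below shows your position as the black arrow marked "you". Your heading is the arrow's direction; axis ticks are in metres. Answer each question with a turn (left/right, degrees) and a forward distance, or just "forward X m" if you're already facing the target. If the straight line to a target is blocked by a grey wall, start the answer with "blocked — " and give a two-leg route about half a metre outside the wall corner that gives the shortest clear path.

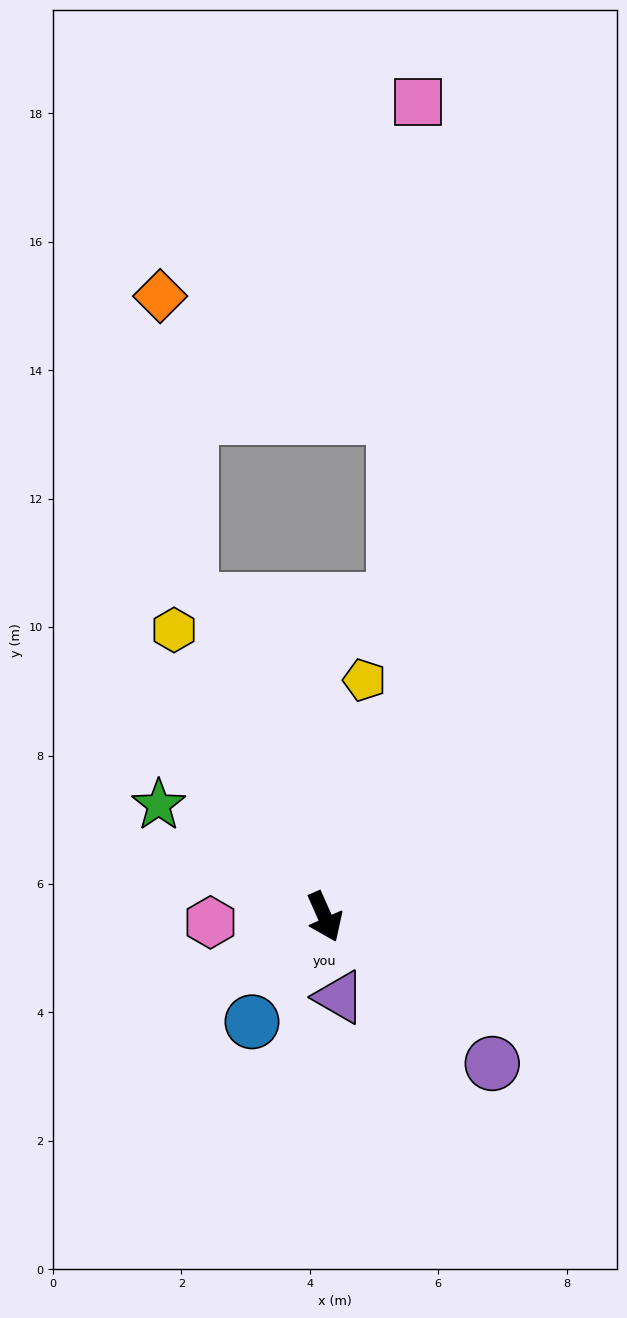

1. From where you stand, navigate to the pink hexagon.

turn right 111°, forward 1.8 m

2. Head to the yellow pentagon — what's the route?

turn left 147°, forward 3.7 m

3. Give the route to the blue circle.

turn right 59°, forward 2.0 m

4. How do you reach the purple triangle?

turn right 14°, forward 1.3 m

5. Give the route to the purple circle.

turn left 25°, forward 3.5 m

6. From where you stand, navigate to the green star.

turn right 148°, forward 3.1 m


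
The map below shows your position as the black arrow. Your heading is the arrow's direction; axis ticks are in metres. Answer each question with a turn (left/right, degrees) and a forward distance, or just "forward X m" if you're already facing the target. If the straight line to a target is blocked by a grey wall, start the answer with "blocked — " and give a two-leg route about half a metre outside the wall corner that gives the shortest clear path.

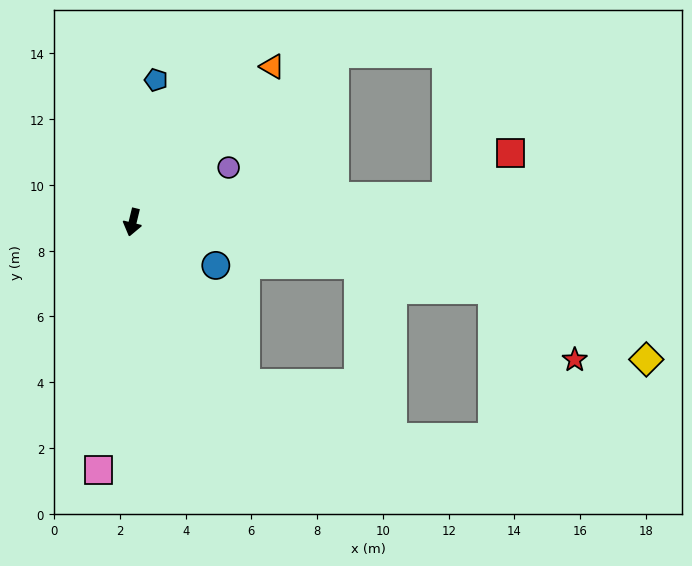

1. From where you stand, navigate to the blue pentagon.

turn right 176°, forward 4.4 m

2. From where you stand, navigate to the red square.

blocked — turn left 108°, forward 9.6 m, then turn left 29°, forward 2.3 m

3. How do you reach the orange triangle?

turn left 152°, forward 6.4 m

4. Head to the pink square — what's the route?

turn left 6°, forward 7.6 m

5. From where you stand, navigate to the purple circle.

turn left 133°, forward 3.4 m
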